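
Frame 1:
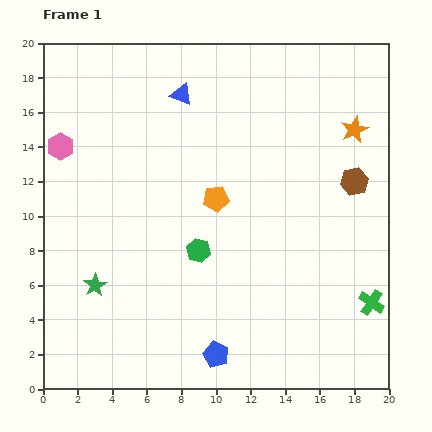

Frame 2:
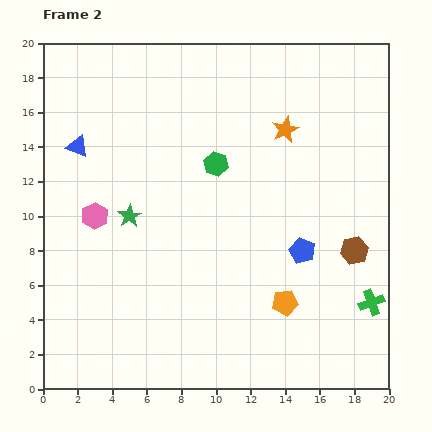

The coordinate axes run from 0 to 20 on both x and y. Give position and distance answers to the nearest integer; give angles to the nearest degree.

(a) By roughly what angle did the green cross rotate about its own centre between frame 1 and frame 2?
36° clockwise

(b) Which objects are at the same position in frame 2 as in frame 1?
the green cross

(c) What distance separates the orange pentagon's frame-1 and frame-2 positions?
7

The orange pentagon moved from (10, 11) to (14, 5), a distance of √(4² + 6²) ≈ 7.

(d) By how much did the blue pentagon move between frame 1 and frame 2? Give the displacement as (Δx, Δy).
(5, 6)

The blue pentagon was at (10, 2) in frame 1 and (15, 8) in frame 2.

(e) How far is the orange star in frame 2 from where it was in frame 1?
4

The orange star moved from (18, 15) to (14, 15), a distance of √(4² + 0²) ≈ 4.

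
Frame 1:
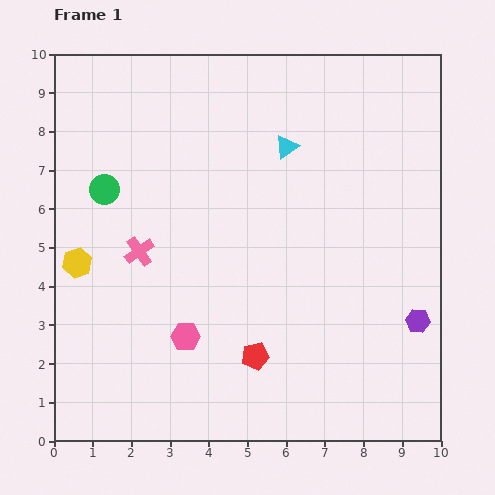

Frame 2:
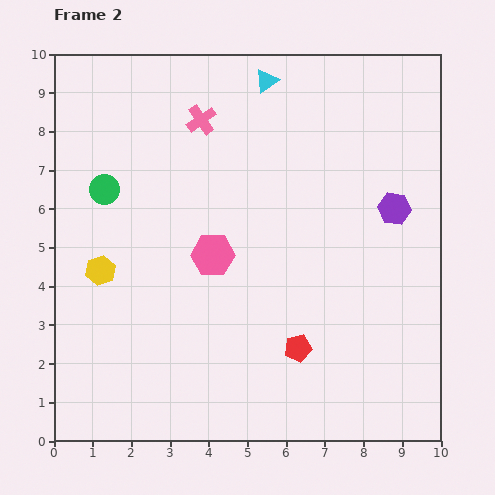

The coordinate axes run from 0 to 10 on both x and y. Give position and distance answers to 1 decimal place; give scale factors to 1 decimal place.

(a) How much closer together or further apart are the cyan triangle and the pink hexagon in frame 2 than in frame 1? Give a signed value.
-0.8

Distance in frame 1: 5.5. Distance in frame 2: 4.7.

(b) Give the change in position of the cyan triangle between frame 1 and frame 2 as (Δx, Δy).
(-0.5, 1.7)

The cyan triangle was at (6.0, 7.6) in frame 1 and (5.5, 9.3) in frame 2.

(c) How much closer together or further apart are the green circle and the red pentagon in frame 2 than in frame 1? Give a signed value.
+0.7

Distance in frame 1: 5.8. Distance in frame 2: 6.5.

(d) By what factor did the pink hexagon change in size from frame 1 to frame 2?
1.5×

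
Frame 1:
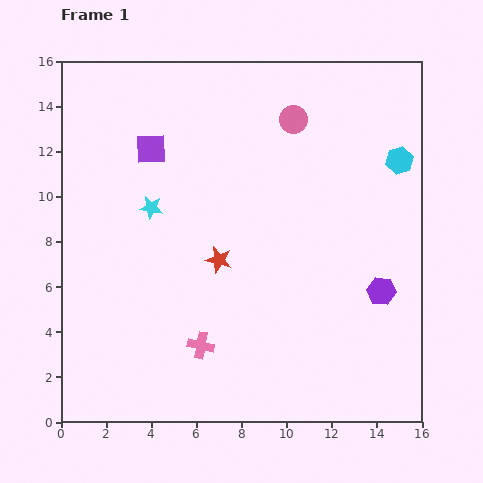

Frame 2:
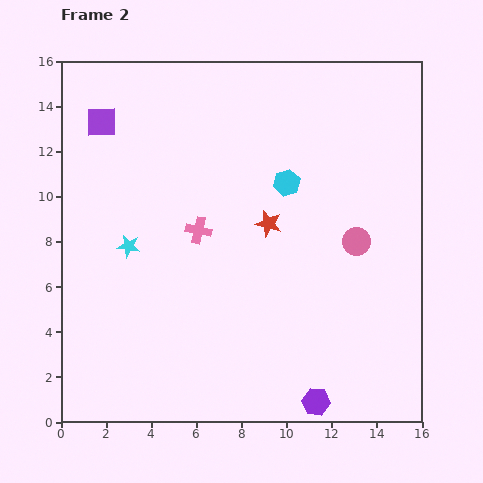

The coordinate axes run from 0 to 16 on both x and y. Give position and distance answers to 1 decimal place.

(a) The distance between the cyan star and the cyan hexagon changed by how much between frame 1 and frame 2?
-3.7

Distance in frame 1: 11.2. Distance in frame 2: 7.5.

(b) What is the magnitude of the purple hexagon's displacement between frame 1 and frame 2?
5.7

The purple hexagon moved from (14.2, 5.8) to (11.3, 0.9), a distance of √(2.9² + 4.9²) ≈ 5.7.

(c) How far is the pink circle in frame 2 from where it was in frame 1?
6.1

The pink circle moved from (10.3, 13.4) to (13.1, 8.0), a distance of √(2.8² + 5.4²) ≈ 6.1.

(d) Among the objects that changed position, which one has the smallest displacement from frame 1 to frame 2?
the cyan star

(moved 2.0)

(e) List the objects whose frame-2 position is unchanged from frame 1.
none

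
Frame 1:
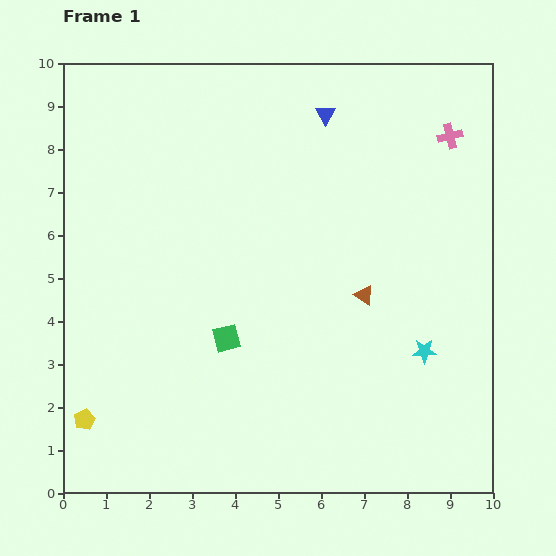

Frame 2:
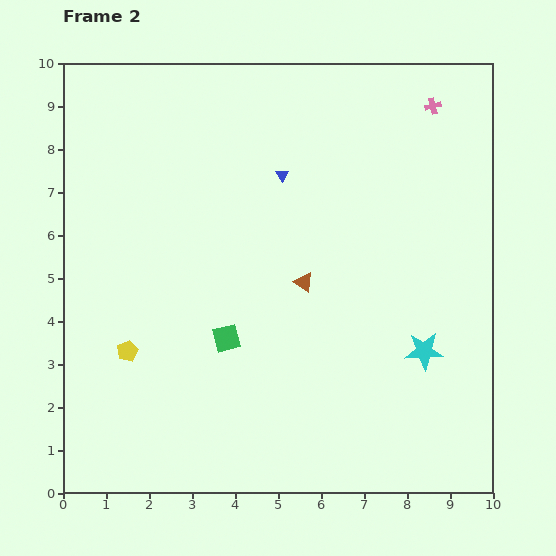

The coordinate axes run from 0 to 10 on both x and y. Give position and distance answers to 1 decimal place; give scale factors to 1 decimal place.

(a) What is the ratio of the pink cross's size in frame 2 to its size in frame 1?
0.6×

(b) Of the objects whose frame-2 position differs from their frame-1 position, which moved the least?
the pink cross

(moved 0.8)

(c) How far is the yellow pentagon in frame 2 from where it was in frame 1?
1.9

The yellow pentagon moved from (0.5, 1.7) to (1.5, 3.3), a distance of √(1.0² + 1.6²) ≈ 1.9.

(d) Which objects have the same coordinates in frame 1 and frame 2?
the green square, the cyan star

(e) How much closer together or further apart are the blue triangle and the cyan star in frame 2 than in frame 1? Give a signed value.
-0.7

Distance in frame 1: 6.0. Distance in frame 2: 5.3.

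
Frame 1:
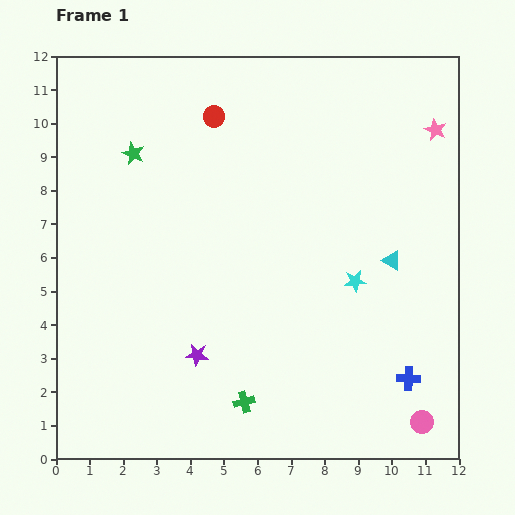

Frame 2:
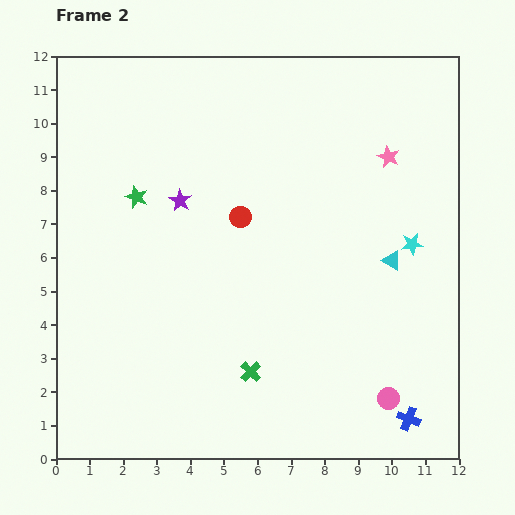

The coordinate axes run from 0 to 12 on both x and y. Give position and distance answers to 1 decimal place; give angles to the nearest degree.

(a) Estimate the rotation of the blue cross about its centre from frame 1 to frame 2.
18° clockwise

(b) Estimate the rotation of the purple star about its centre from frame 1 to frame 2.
24° clockwise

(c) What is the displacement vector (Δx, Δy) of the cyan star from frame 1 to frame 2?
(1.7, 1.1)

The cyan star was at (8.9, 5.3) in frame 1 and (10.6, 6.4) in frame 2.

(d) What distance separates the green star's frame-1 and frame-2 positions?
1.3

The green star moved from (2.3, 9.1) to (2.4, 7.8), a distance of √(0.1² + 1.3²) ≈ 1.3.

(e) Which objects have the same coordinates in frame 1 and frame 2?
the cyan triangle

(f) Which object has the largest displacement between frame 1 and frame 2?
the purple star

(moved 4.6; next 3.1)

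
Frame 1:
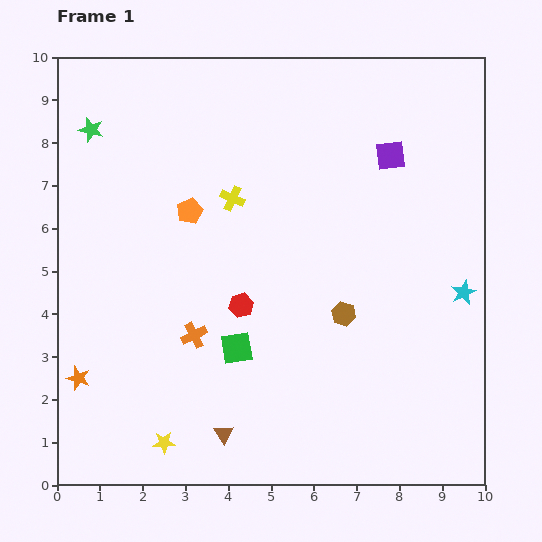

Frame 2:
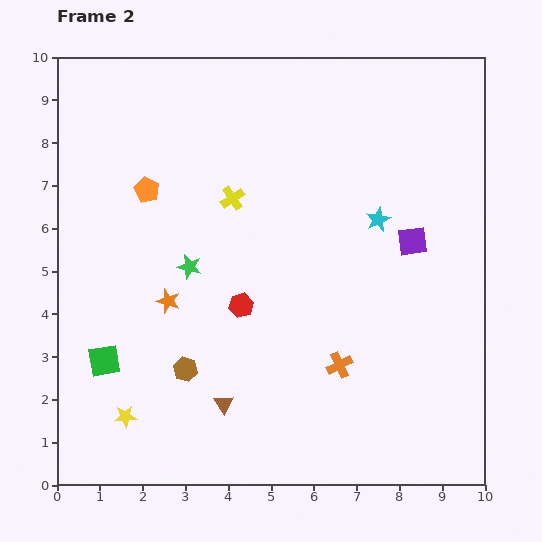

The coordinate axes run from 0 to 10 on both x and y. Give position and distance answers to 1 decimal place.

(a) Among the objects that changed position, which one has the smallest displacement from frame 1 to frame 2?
the brown triangle

(moved 0.7)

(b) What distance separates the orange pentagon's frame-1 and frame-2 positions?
1.1

The orange pentagon moved from (3.1, 6.4) to (2.1, 6.9), a distance of √(1.0² + 0.5²) ≈ 1.1.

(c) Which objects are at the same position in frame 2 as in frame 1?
the yellow cross, the red hexagon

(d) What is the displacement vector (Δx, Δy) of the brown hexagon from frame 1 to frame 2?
(-3.7, -1.3)

The brown hexagon was at (6.7, 4.0) in frame 1 and (3.0, 2.7) in frame 2.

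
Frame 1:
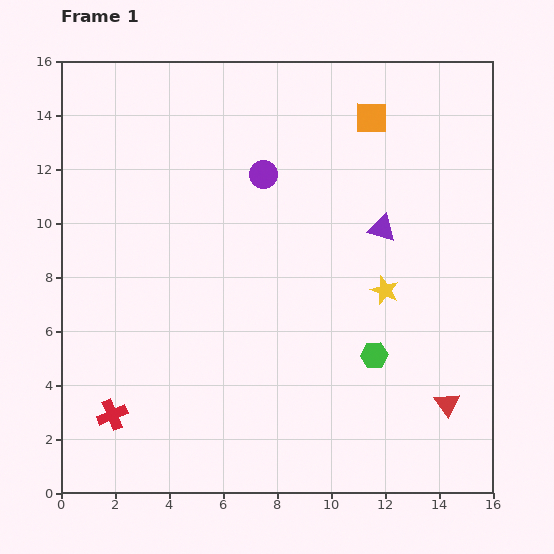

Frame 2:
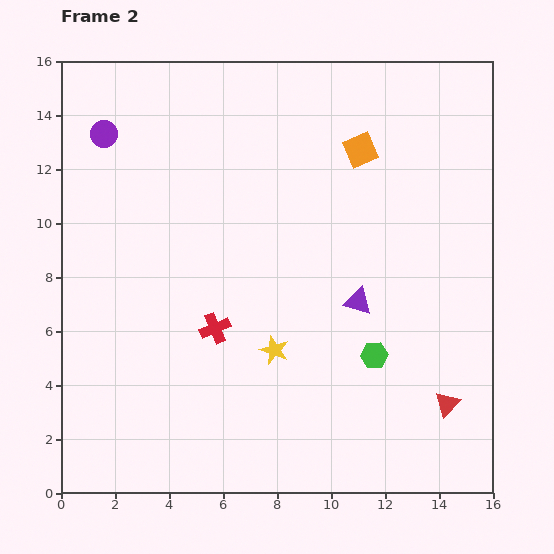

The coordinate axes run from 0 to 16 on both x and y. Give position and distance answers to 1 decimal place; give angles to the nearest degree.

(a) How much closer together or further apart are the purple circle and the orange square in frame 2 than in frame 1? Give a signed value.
+5.0

Distance in frame 1: 4.5. Distance in frame 2: 9.5.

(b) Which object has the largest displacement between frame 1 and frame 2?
the purple circle

(moved 6.1; next 5.0)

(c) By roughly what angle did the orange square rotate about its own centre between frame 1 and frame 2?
25° counter-clockwise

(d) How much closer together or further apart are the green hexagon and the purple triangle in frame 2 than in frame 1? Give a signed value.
-2.6

Distance in frame 1: 4.7. Distance in frame 2: 2.1.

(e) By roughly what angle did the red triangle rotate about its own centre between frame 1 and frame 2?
19° clockwise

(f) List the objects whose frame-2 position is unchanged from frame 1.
the green hexagon, the red triangle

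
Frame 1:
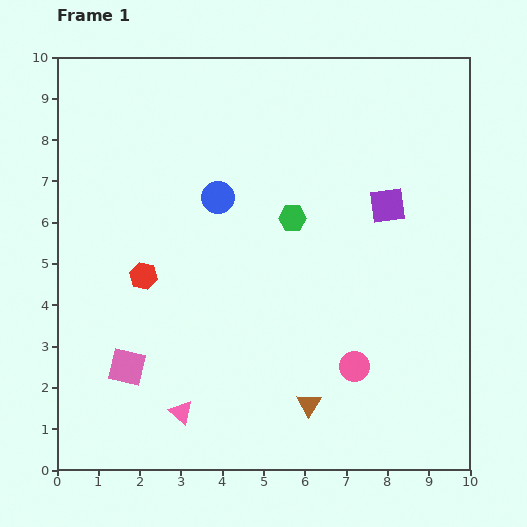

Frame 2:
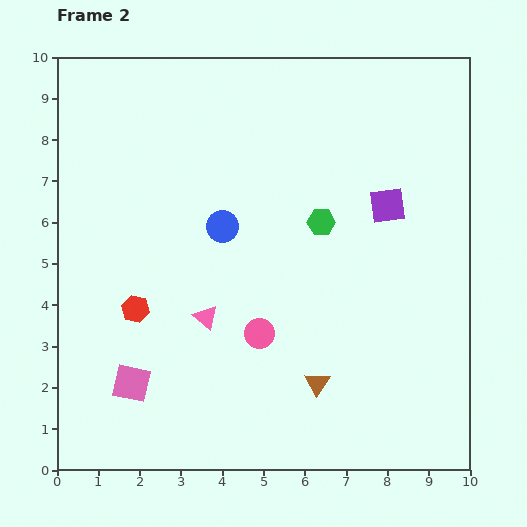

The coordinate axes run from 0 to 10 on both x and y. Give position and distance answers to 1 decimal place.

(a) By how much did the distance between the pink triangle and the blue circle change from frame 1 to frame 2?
-3.1

Distance in frame 1: 5.3. Distance in frame 2: 2.2.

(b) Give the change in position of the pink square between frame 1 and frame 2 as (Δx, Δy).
(0.1, -0.4)

The pink square was at (1.7, 2.5) in frame 1 and (1.8, 2.1) in frame 2.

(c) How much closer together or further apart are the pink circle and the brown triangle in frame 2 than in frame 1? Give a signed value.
+0.4

Distance in frame 1: 1.4. Distance in frame 2: 1.8.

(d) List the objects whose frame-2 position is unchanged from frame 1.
the purple square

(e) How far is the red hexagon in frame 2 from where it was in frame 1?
0.8

The red hexagon moved from (2.1, 4.7) to (1.9, 3.9), a distance of √(0.2² + 0.8²) ≈ 0.8.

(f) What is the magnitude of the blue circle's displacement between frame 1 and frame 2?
0.7

The blue circle moved from (3.9, 6.6) to (4.0, 5.9), a distance of √(0.1² + 0.7²) ≈ 0.7.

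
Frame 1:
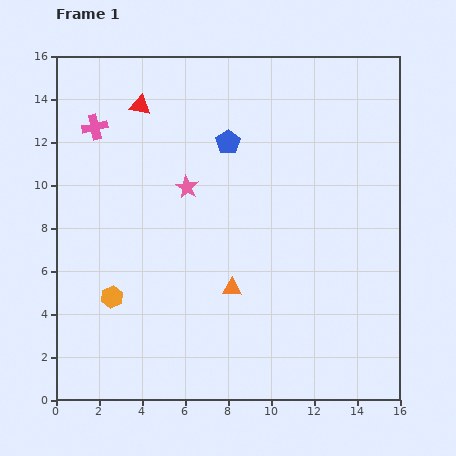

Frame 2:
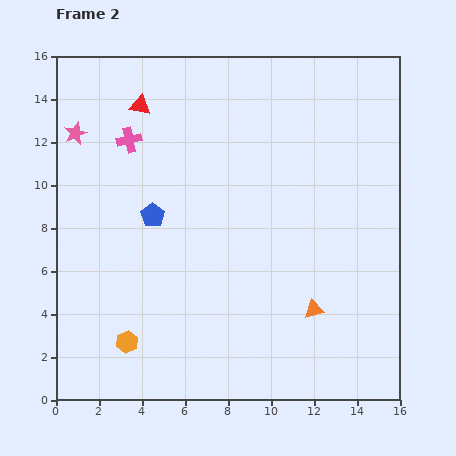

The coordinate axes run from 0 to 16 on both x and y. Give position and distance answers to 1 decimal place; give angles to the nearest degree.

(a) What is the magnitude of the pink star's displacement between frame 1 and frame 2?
5.8

The pink star moved from (6.1, 9.9) to (0.9, 12.4), a distance of √(5.2² + 2.5²) ≈ 5.8.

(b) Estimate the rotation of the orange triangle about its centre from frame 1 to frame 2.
17° counter-clockwise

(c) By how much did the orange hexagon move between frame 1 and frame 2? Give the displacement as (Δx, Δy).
(0.7, -2.1)

The orange hexagon was at (2.6, 4.8) in frame 1 and (3.3, 2.7) in frame 2.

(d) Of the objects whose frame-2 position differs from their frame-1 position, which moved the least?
the pink cross

(moved 1.7)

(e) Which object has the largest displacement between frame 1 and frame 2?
the pink star

(moved 5.8; next 4.9)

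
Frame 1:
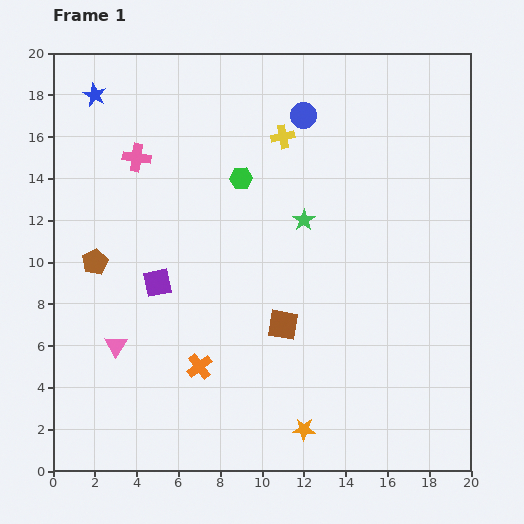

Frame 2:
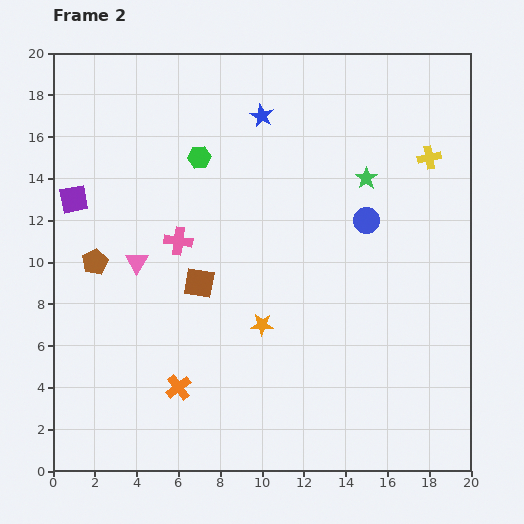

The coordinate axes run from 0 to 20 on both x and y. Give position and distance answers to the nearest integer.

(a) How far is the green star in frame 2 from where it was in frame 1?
4

The green star moved from (12, 12) to (15, 14), a distance of √(3² + 2²) ≈ 4.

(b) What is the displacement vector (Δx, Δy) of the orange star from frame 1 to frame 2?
(-2, 5)

The orange star was at (12, 2) in frame 1 and (10, 7) in frame 2.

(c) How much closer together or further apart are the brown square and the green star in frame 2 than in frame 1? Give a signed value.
+4

Distance in frame 1: 5. Distance in frame 2: 9.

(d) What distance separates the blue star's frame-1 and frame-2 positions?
8

The blue star moved from (2, 18) to (10, 17), a distance of √(8² + 1²) ≈ 8.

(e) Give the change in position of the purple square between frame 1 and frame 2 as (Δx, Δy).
(-4, 4)

The purple square was at (5, 9) in frame 1 and (1, 13) in frame 2.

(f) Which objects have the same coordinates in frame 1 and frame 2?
the brown pentagon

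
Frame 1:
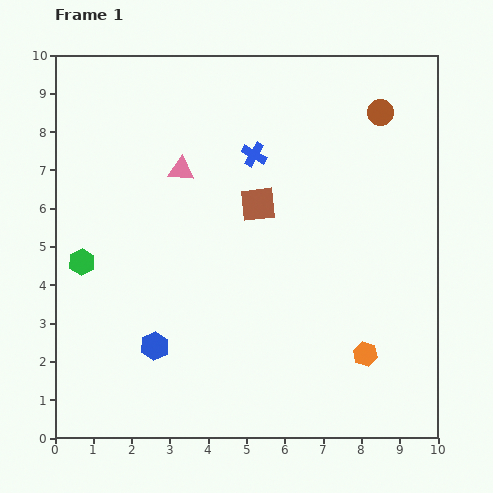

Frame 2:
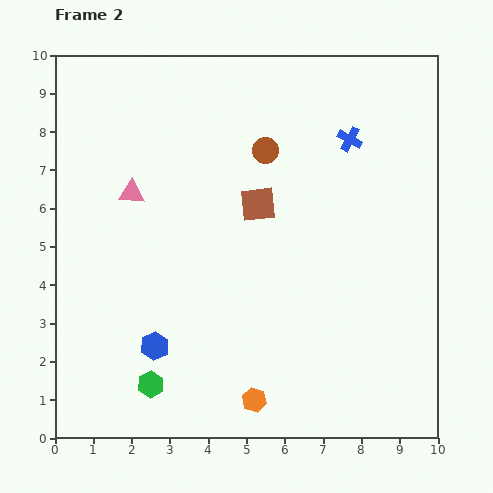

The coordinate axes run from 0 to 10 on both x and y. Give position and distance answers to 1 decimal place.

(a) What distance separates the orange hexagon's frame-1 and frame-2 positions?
3.1

The orange hexagon moved from (8.1, 2.2) to (5.2, 1.0), a distance of √(2.9² + 1.2²) ≈ 3.1.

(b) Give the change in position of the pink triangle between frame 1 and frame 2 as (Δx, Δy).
(-1.3, -0.6)

The pink triangle was at (3.3, 7.0) in frame 1 and (2.0, 6.4) in frame 2.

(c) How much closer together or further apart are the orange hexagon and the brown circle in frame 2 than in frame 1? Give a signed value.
+0.2

Distance in frame 1: 6.3. Distance in frame 2: 6.5.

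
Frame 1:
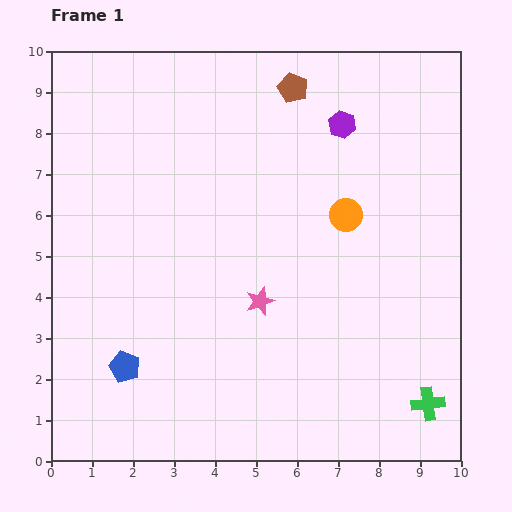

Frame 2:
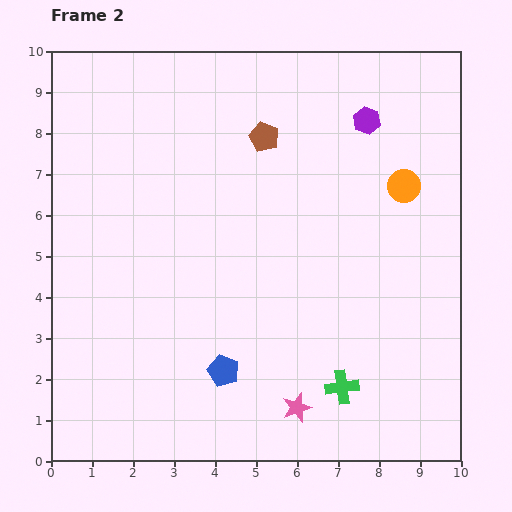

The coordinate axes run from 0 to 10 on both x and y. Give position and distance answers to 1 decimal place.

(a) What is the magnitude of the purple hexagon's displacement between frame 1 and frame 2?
0.6

The purple hexagon moved from (7.1, 8.2) to (7.7, 8.3), a distance of √(0.6² + 0.1²) ≈ 0.6.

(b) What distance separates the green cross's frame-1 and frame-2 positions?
2.1

The green cross moved from (9.2, 1.4) to (7.1, 1.8), a distance of √(2.1² + 0.4²) ≈ 2.1.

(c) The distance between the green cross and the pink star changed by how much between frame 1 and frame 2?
-3.6

Distance in frame 1: 4.8. Distance in frame 2: 1.2.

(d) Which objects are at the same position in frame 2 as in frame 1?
none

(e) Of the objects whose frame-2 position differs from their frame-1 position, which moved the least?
the purple hexagon

(moved 0.6)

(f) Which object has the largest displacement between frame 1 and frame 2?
the pink star

(moved 2.8; next 2.4)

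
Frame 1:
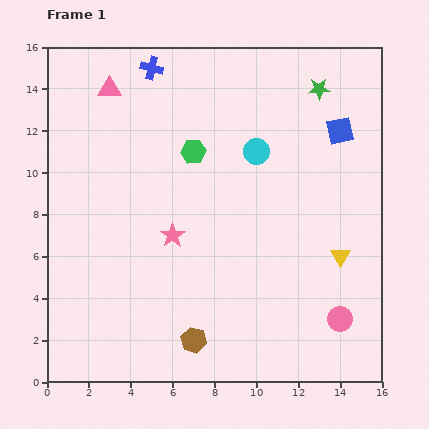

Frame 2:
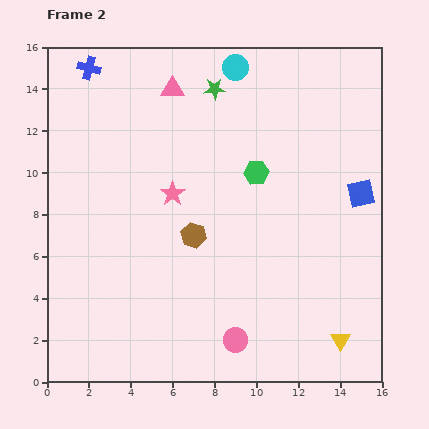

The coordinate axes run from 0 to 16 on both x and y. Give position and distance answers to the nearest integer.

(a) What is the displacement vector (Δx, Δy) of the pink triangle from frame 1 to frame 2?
(3, 0)

The pink triangle was at (3, 14) in frame 1 and (6, 14) in frame 2.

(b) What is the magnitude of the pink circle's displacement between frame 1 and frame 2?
5

The pink circle moved from (14, 3) to (9, 2), a distance of √(5² + 1²) ≈ 5.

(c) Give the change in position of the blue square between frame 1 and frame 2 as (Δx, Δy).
(1, -3)

The blue square was at (14, 12) in frame 1 and (15, 9) in frame 2.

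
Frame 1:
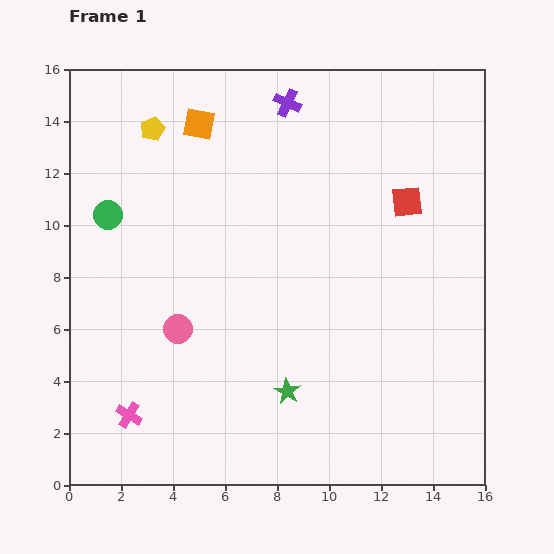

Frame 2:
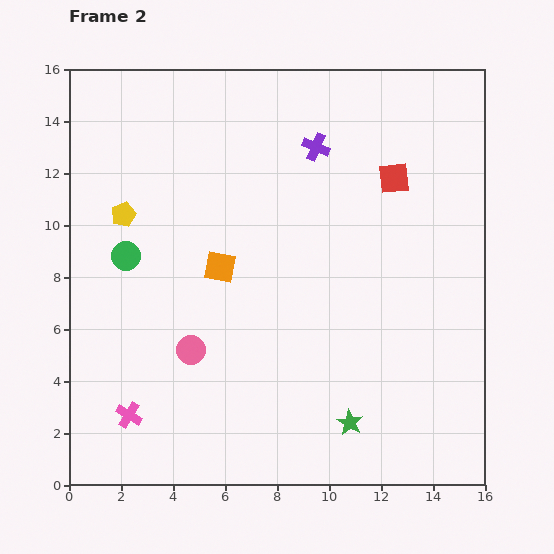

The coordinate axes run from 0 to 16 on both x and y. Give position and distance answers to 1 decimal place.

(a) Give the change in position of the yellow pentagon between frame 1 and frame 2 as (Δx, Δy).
(-1.1, -3.3)

The yellow pentagon was at (3.2, 13.7) in frame 1 and (2.1, 10.4) in frame 2.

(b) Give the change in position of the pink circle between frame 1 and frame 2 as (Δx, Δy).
(0.5, -0.8)

The pink circle was at (4.2, 6.0) in frame 1 and (4.7, 5.2) in frame 2.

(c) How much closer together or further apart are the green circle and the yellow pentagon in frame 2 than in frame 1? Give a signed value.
-2.1

Distance in frame 1: 3.7. Distance in frame 2: 1.6.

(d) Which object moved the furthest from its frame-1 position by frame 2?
the orange square

(moved 5.6; next 3.5)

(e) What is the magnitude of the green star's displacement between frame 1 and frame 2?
2.7

The green star moved from (8.4, 3.6) to (10.8, 2.4), a distance of √(2.4² + 1.2²) ≈ 2.7.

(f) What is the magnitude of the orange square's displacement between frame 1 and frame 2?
5.6

The orange square moved from (5.0, 13.9) to (5.8, 8.4), a distance of √(0.8² + 5.5²) ≈ 5.6.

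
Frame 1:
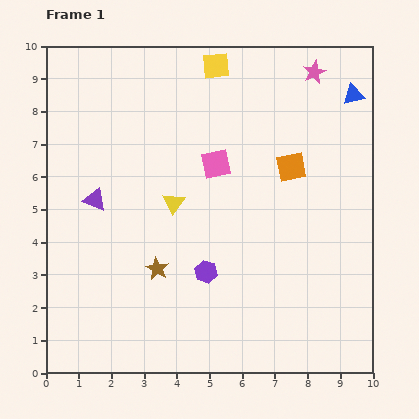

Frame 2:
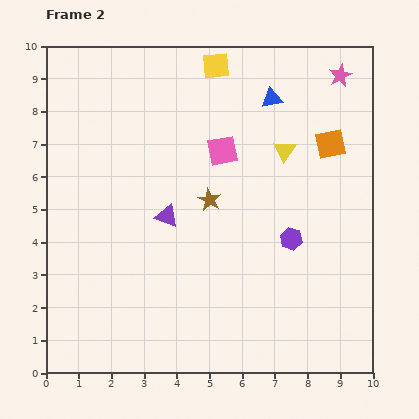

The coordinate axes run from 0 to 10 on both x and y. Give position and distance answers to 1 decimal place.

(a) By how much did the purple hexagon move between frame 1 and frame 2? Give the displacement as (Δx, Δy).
(2.6, 1.0)

The purple hexagon was at (4.9, 3.1) in frame 1 and (7.5, 4.1) in frame 2.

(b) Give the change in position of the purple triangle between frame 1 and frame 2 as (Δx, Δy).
(2.2, -0.5)

The purple triangle was at (1.5, 5.3) in frame 1 and (3.7, 4.8) in frame 2.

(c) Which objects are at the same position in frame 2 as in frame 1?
the yellow square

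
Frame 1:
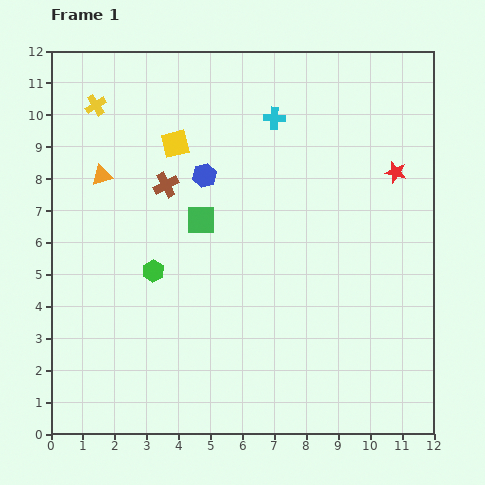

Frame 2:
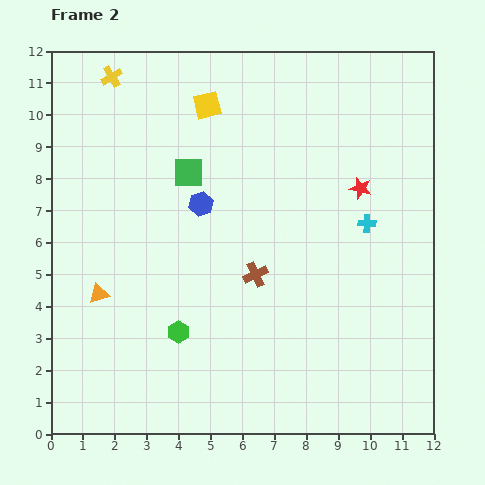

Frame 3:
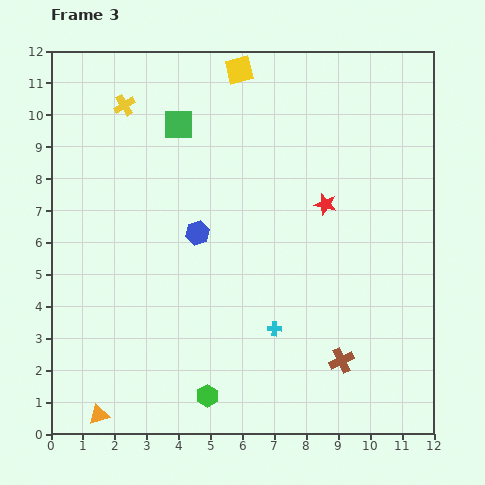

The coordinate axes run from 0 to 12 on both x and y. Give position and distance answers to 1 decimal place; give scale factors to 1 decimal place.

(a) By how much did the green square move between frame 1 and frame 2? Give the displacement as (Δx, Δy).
(-0.4, 1.5)

The green square was at (4.7, 6.7) in frame 1 and (4.3, 8.2) in frame 2.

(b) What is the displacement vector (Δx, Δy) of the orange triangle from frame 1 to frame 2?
(-0.1, -3.7)

The orange triangle was at (1.6, 8.1) in frame 1 and (1.5, 4.4) in frame 2.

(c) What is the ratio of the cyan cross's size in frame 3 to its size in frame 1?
0.7×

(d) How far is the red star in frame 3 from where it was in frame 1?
2.4

The red star moved from (10.8, 8.2) to (8.6, 7.2), a distance of √(2.2² + 1.0²) ≈ 2.4.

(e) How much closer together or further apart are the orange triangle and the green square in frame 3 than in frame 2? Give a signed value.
+4.7

Distance in frame 2: 4.7. Distance in frame 3: 9.4.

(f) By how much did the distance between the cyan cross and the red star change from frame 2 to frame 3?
+3.1

Distance in frame 2: 1.1. Distance in frame 3: 4.2.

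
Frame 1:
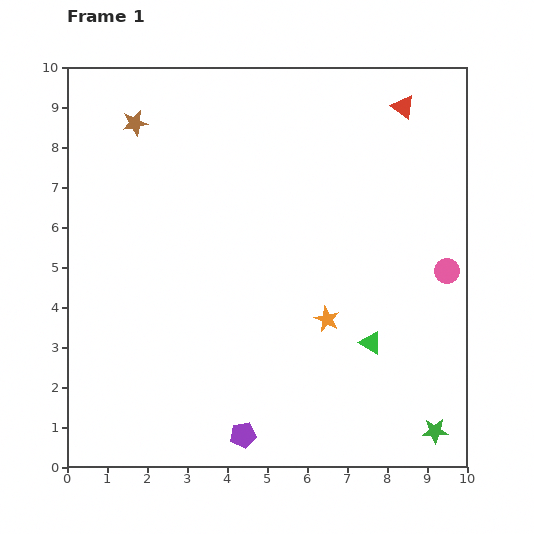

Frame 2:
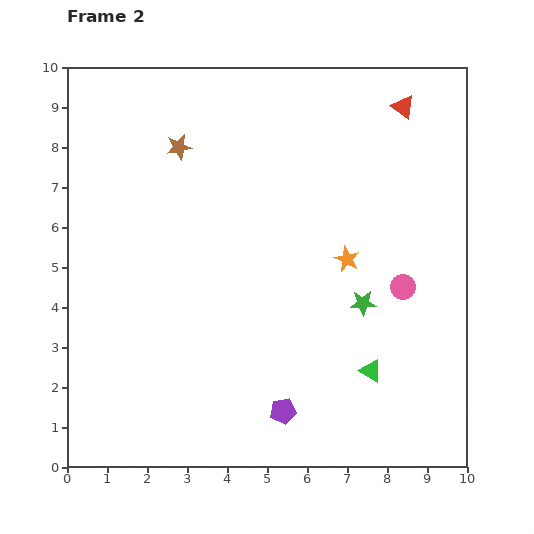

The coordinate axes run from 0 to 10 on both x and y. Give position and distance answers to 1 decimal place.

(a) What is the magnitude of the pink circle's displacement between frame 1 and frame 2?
1.2

The pink circle moved from (9.5, 4.9) to (8.4, 4.5), a distance of √(1.1² + 0.4²) ≈ 1.2.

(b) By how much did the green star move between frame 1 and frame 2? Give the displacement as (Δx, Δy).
(-1.8, 3.2)

The green star was at (9.2, 0.9) in frame 1 and (7.4, 4.1) in frame 2.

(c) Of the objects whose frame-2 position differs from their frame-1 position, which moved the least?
the green triangle

(moved 0.7)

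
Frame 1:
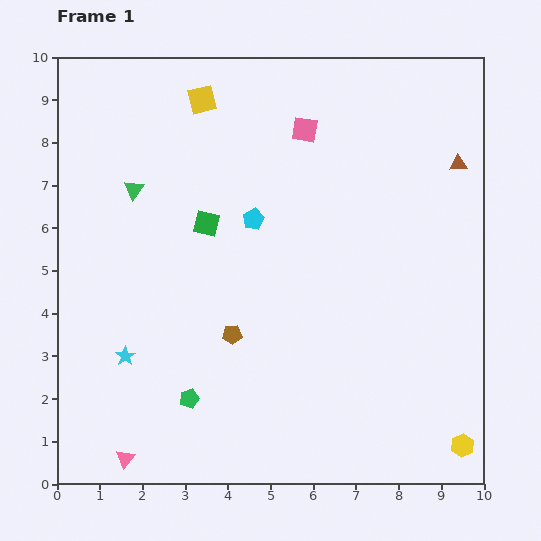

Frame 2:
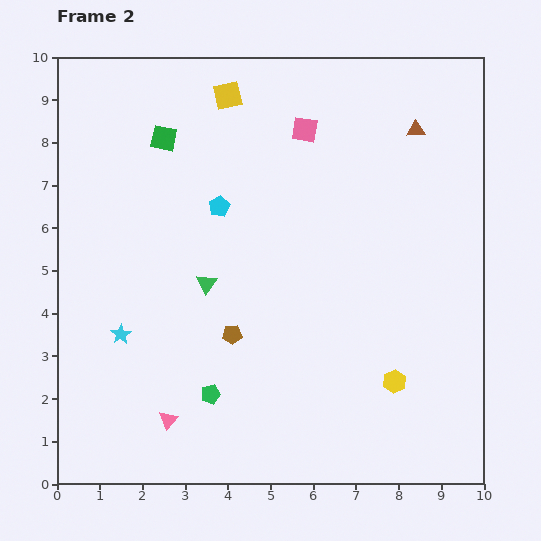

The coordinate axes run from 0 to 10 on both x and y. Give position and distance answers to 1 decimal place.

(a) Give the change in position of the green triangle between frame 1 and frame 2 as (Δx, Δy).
(1.7, -2.2)

The green triangle was at (1.8, 6.9) in frame 1 and (3.5, 4.7) in frame 2.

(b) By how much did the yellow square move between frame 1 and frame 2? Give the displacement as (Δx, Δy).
(0.6, 0.1)

The yellow square was at (3.4, 9.0) in frame 1 and (4.0, 9.1) in frame 2.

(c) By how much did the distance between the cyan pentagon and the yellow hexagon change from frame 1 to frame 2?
-1.4

Distance in frame 1: 7.2. Distance in frame 2: 5.8.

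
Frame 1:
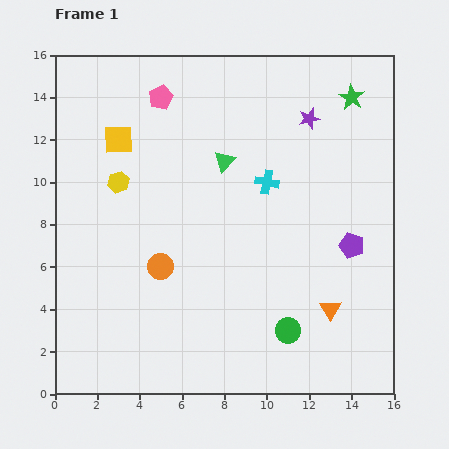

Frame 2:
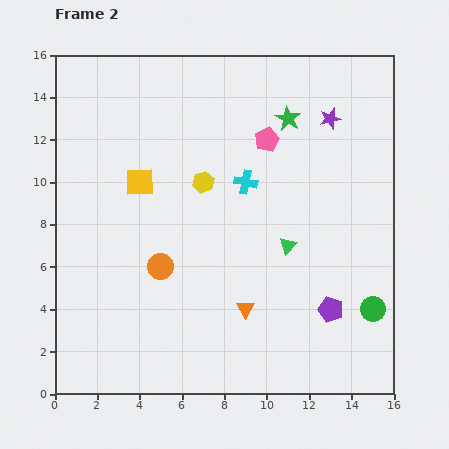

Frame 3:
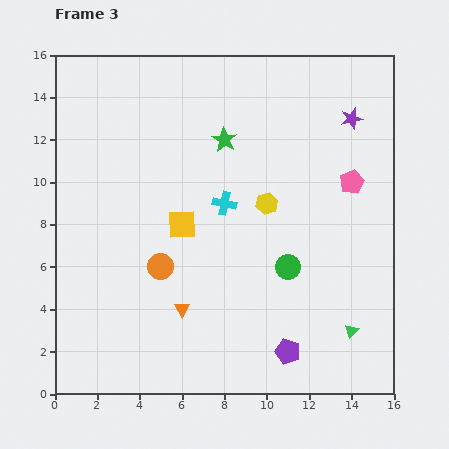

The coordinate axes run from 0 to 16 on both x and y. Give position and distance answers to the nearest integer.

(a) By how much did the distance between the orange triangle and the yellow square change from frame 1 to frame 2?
-5

Distance in frame 1: 13. Distance in frame 2: 8.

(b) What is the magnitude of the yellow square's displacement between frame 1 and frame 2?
2

The yellow square moved from (3, 12) to (4, 10), a distance of √(1² + 2²) ≈ 2.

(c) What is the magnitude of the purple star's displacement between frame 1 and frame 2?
1

The purple star moved from (12, 13) to (13, 13), a distance of √(1² + 0²) ≈ 1.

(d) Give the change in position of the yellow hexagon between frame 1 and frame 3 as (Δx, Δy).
(7, -1)

The yellow hexagon was at (3, 10) in frame 1 and (10, 9) in frame 3.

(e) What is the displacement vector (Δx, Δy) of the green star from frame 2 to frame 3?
(-3, -1)

The green star was at (11, 13) in frame 2 and (8, 12) in frame 3.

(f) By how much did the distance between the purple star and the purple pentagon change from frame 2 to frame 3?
+2

Distance in frame 2: 9. Distance in frame 3: 11.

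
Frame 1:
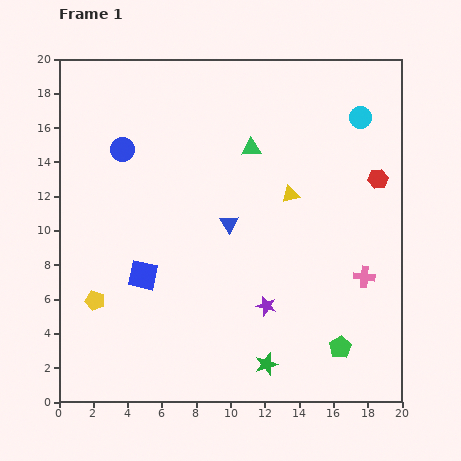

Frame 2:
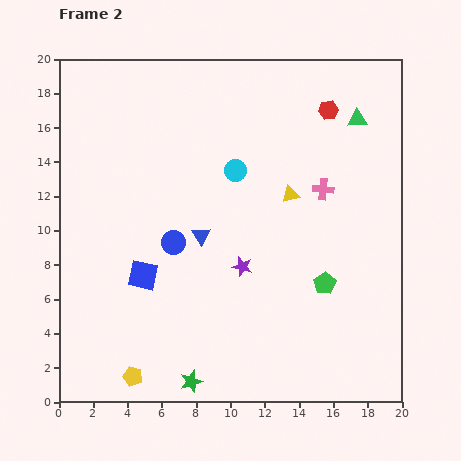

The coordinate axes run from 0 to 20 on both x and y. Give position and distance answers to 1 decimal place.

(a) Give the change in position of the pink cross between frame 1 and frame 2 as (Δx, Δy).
(-2.4, 5.1)

The pink cross was at (17.8, 7.3) in frame 1 and (15.4, 12.4) in frame 2.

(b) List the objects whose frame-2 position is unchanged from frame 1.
the blue square, the yellow triangle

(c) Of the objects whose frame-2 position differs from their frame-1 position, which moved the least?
the blue triangle

(moved 1.7)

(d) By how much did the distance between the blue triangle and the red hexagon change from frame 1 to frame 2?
+1.3

Distance in frame 1: 9.1. Distance in frame 2: 10.4.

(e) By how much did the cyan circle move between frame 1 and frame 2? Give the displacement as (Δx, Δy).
(-7.3, -3.1)

The cyan circle was at (17.6, 16.6) in frame 1 and (10.3, 13.5) in frame 2.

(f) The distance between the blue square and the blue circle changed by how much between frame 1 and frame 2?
-4.8

Distance in frame 1: 7.4. Distance in frame 2: 2.6.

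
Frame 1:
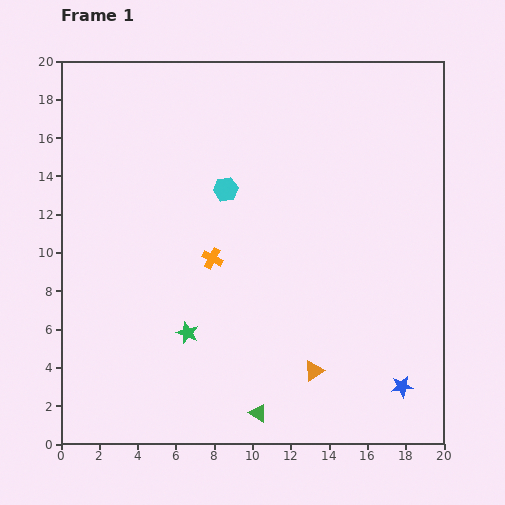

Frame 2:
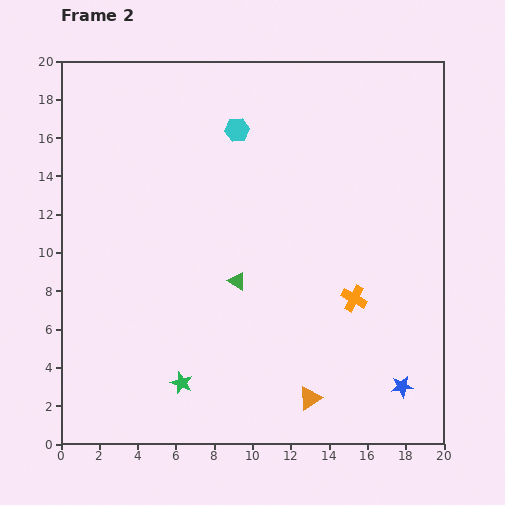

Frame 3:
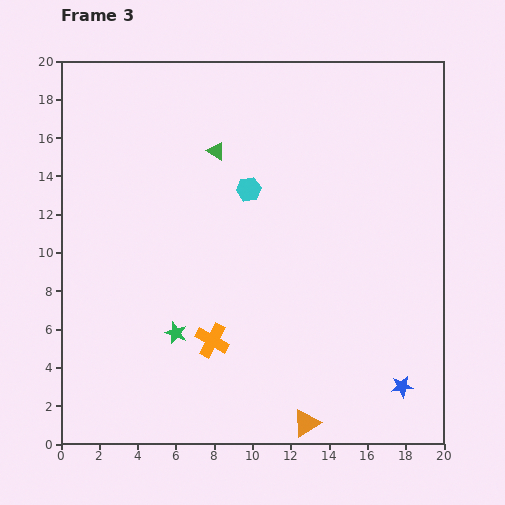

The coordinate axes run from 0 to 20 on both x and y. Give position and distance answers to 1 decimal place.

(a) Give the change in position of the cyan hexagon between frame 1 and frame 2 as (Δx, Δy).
(0.6, 3.1)

The cyan hexagon was at (8.6, 13.3) in frame 1 and (9.2, 16.4) in frame 2.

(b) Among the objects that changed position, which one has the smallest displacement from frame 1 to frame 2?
the orange triangle

(moved 1.4)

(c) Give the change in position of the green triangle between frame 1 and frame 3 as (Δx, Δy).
(-2.2, 13.7)

The green triangle was at (10.3, 1.6) in frame 1 and (8.1, 15.3) in frame 3.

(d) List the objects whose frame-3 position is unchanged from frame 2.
the blue star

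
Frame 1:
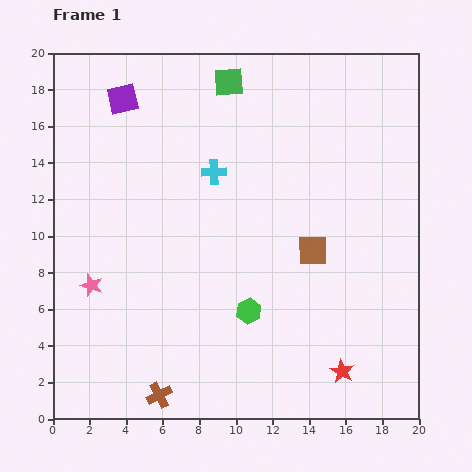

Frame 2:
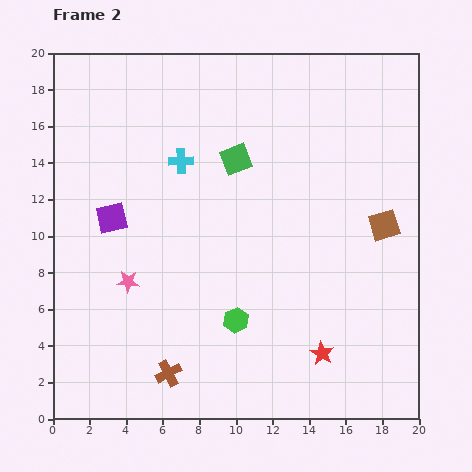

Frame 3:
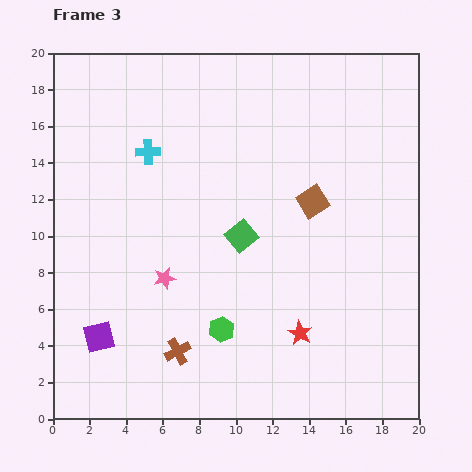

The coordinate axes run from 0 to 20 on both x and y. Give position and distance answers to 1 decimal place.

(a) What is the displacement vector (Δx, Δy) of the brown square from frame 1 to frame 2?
(3.9, 1.4)

The brown square was at (14.2, 9.2) in frame 1 and (18.1, 10.6) in frame 2.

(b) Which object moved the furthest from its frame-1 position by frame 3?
the purple square

(moved 13.1; next 8.4)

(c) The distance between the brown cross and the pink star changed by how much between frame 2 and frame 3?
-1.4

Distance in frame 2: 5.5. Distance in frame 3: 4.1.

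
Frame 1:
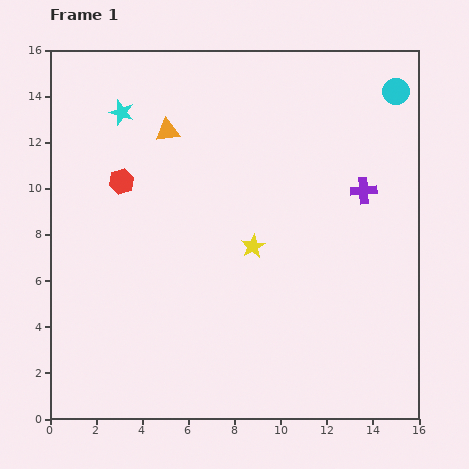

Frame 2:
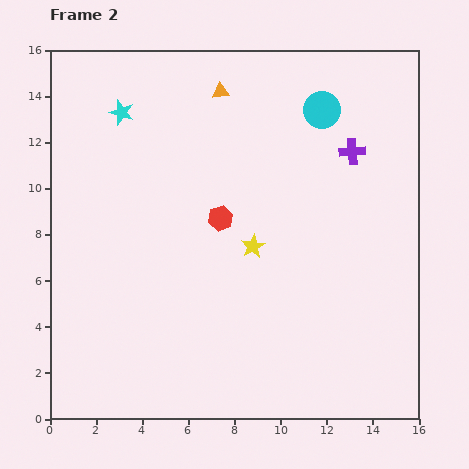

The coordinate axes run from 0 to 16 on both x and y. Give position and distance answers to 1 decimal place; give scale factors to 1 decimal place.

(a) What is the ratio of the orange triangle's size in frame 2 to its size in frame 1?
0.7×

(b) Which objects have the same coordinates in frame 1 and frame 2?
the cyan star, the yellow star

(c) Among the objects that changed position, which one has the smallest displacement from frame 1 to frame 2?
the purple cross

(moved 1.8)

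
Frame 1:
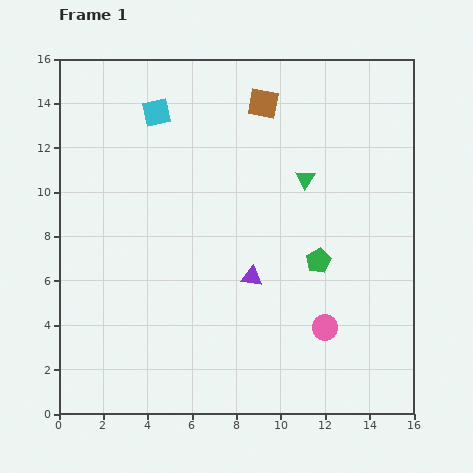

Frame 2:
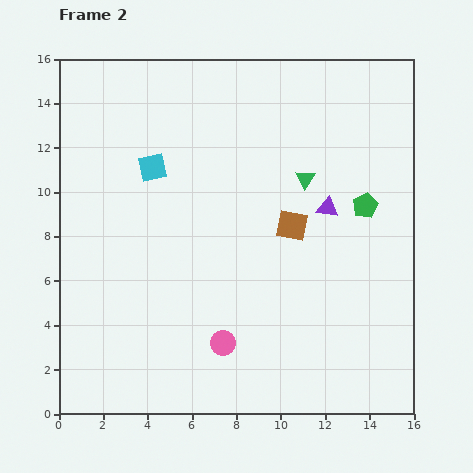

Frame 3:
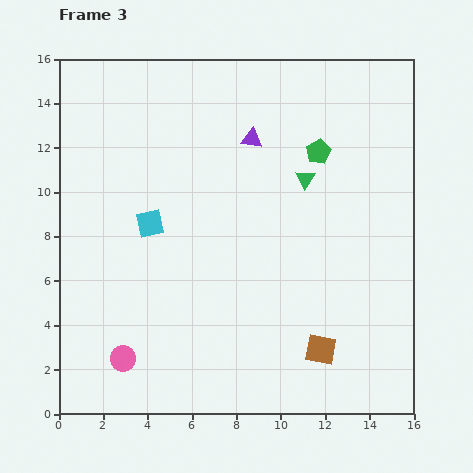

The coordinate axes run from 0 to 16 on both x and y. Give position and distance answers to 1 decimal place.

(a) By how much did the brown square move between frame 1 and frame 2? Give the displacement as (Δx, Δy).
(1.3, -5.5)

The brown square was at (9.2, 14.0) in frame 1 and (10.5, 8.5) in frame 2.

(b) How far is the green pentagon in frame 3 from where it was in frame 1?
4.9

The green pentagon moved from (11.7, 6.9) to (11.7, 11.8), a distance of √(0.0² + 4.9²) ≈ 4.9.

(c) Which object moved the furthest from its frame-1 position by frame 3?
the brown square

(moved 11.4; next 9.2)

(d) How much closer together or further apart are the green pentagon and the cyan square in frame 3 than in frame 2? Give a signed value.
-1.5

Distance in frame 2: 9.7. Distance in frame 3: 8.2.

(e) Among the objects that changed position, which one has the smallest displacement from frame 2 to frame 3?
the cyan square

(moved 2.5)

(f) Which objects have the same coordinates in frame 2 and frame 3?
the green triangle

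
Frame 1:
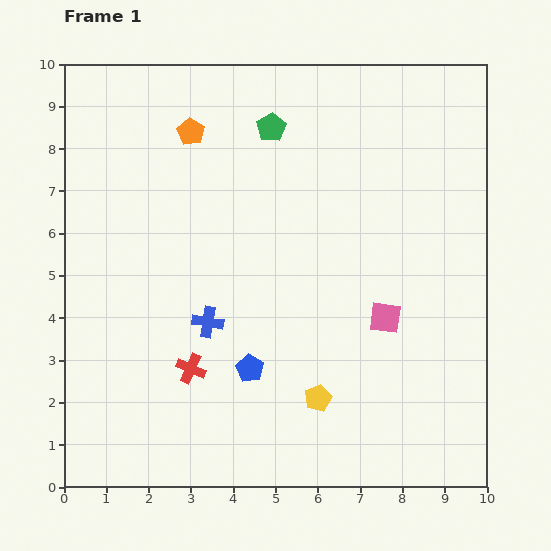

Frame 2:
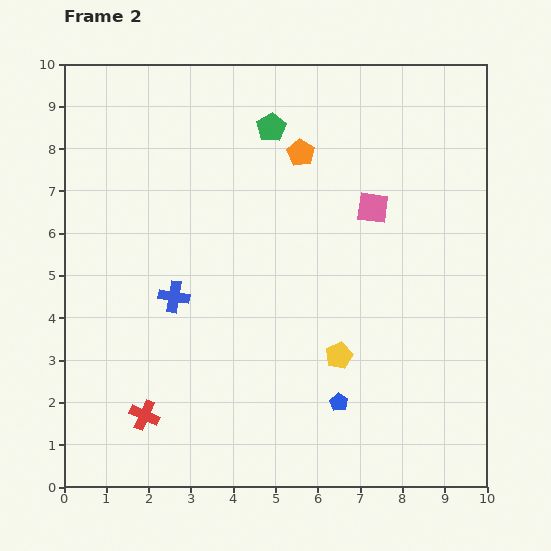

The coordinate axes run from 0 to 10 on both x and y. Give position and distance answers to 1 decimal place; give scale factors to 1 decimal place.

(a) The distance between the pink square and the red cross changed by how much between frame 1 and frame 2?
+2.5

Distance in frame 1: 4.8. Distance in frame 2: 7.3.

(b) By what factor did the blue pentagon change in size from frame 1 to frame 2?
0.7×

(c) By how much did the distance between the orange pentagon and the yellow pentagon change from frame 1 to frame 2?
-2.1

Distance in frame 1: 7.0. Distance in frame 2: 4.9.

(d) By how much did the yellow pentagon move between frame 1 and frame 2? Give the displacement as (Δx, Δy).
(0.5, 1.0)

The yellow pentagon was at (6.0, 2.1) in frame 1 and (6.5, 3.1) in frame 2.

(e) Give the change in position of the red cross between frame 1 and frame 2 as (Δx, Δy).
(-1.1, -1.1)

The red cross was at (3.0, 2.8) in frame 1 and (1.9, 1.7) in frame 2.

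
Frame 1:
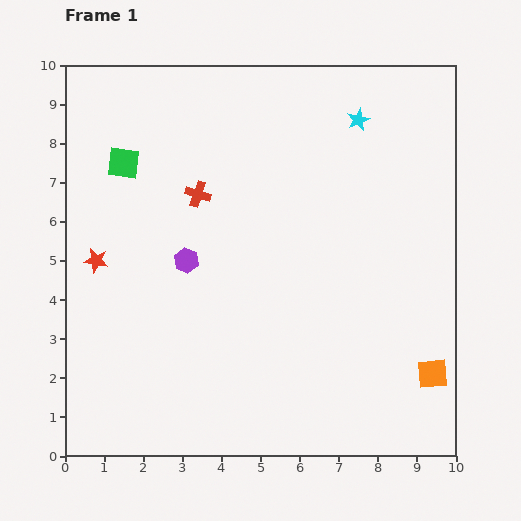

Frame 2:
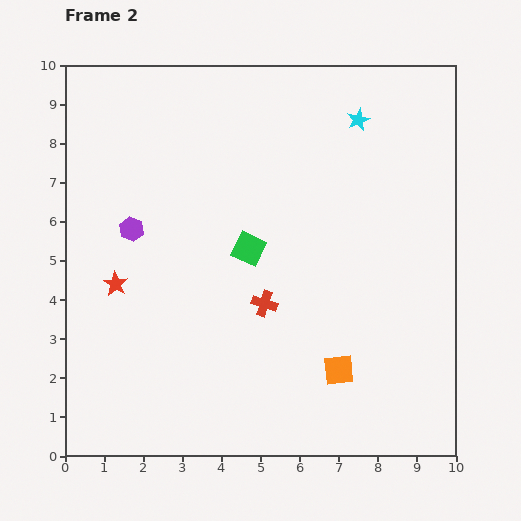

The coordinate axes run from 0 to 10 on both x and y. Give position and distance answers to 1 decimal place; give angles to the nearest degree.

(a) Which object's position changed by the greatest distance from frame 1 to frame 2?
the green square

(moved 3.9; next 3.3)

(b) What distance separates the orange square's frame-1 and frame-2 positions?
2.4

The orange square moved from (9.4, 2.1) to (7.0, 2.2), a distance of √(2.4² + 0.1²) ≈ 2.4.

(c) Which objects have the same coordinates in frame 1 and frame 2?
the cyan star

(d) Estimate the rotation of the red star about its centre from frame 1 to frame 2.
21° clockwise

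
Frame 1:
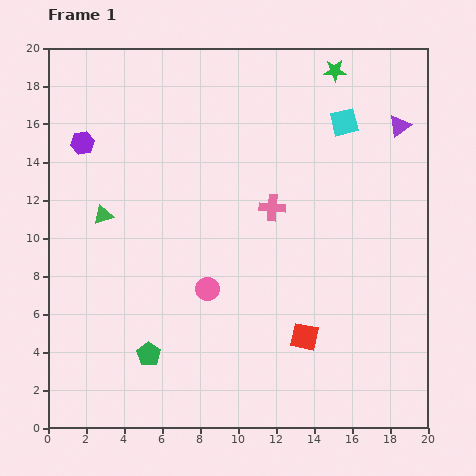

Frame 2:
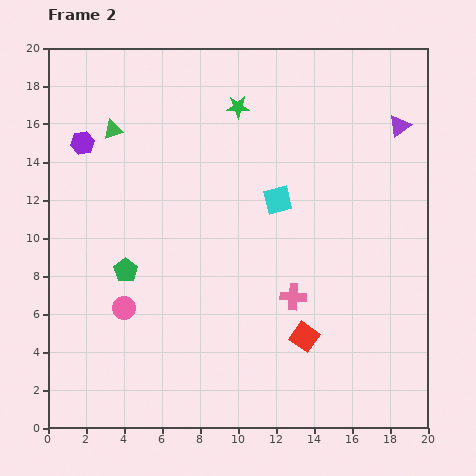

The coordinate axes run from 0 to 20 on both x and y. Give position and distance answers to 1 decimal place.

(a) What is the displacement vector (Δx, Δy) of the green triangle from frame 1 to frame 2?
(0.5, 4.5)

The green triangle was at (2.9, 11.2) in frame 1 and (3.4, 15.7) in frame 2.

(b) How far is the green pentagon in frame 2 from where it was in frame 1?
4.6

The green pentagon moved from (5.3, 3.9) to (4.1, 8.3), a distance of √(1.2² + 4.4²) ≈ 4.6.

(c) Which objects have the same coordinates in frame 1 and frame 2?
the red square, the purple hexagon, the purple triangle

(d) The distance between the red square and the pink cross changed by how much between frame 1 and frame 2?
-4.8

Distance in frame 1: 7.0. Distance in frame 2: 2.2.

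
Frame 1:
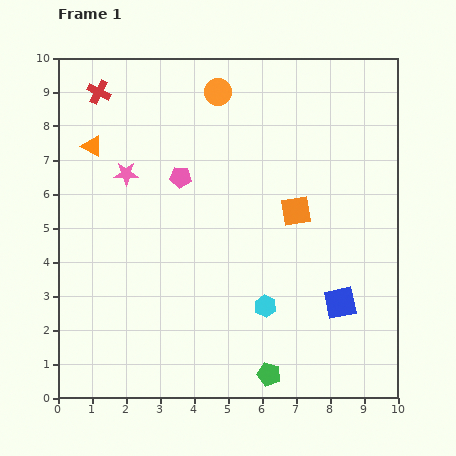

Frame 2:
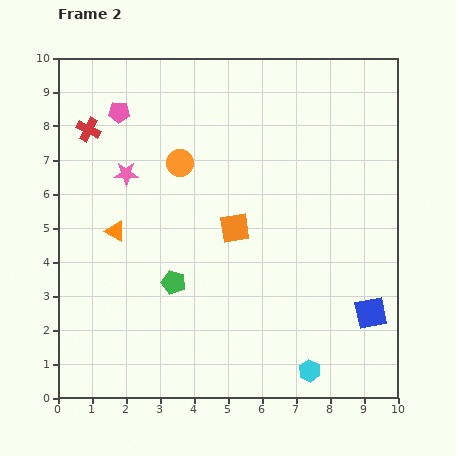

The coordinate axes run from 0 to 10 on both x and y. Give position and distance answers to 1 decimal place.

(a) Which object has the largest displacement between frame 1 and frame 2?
the green pentagon

(moved 3.9; next 2.6)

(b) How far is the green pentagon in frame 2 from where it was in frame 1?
3.9

The green pentagon moved from (6.2, 0.7) to (3.4, 3.4), a distance of √(2.8² + 2.7²) ≈ 3.9.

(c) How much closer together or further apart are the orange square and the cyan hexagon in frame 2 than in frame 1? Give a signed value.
+1.8

Distance in frame 1: 2.9. Distance in frame 2: 4.7.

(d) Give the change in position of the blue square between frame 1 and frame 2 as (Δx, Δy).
(0.9, -0.3)

The blue square was at (8.3, 2.8) in frame 1 and (9.2, 2.5) in frame 2.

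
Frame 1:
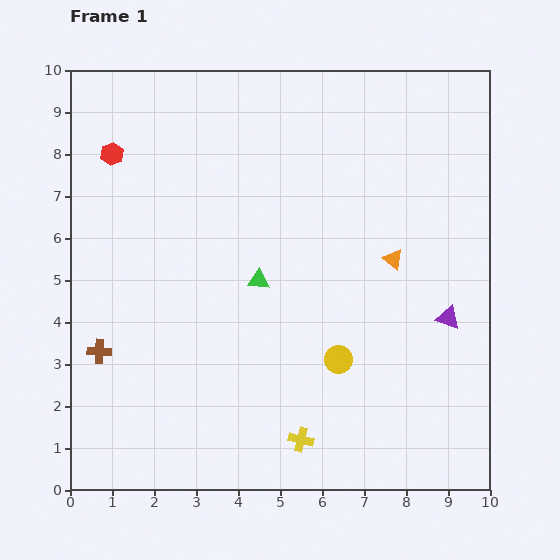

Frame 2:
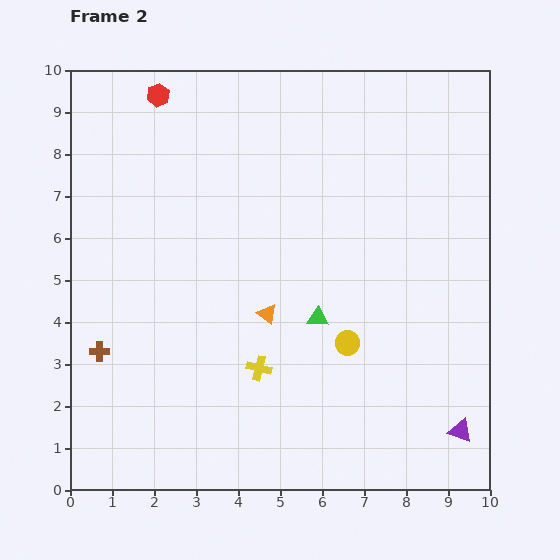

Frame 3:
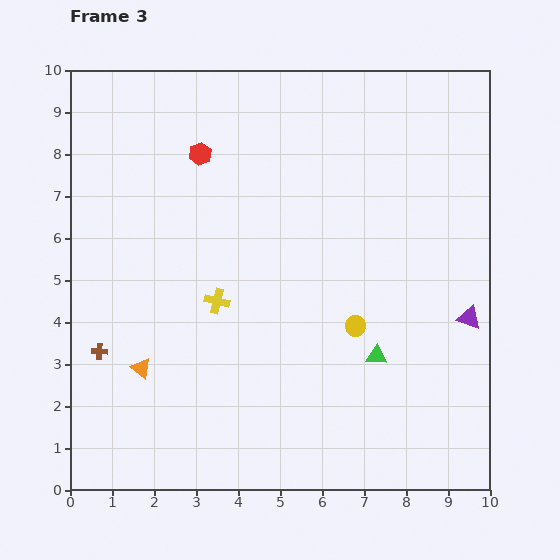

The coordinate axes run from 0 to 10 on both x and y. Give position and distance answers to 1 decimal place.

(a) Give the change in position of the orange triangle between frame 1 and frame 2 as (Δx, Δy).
(-3.0, -1.3)

The orange triangle was at (7.7, 5.5) in frame 1 and (4.7, 4.2) in frame 2.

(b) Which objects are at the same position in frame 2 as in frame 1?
the brown cross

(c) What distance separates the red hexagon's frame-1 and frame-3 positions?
2.1

The red hexagon moved from (1.0, 8.0) to (3.1, 8.0), a distance of √(2.1² + 0.0²) ≈ 2.1.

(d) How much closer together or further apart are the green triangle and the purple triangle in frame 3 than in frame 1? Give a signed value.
-2.2

Distance in frame 1: 4.6. Distance in frame 3: 2.4.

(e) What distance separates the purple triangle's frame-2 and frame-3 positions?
2.7

The purple triangle moved from (9.3, 1.4) to (9.5, 4.1), a distance of √(0.2² + 2.7²) ≈ 2.7.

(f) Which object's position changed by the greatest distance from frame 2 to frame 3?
the orange triangle

(moved 3.3; next 2.7)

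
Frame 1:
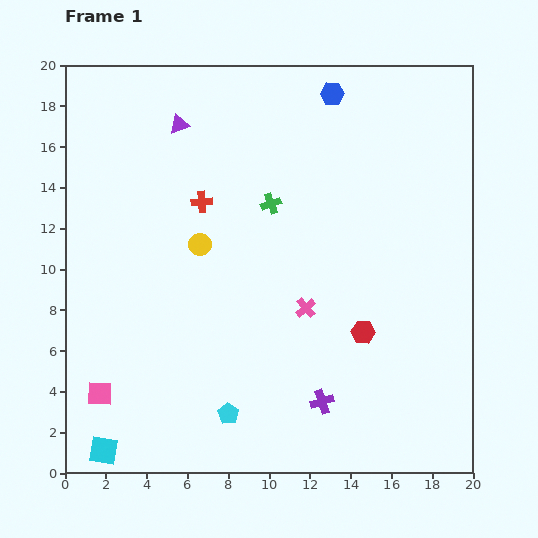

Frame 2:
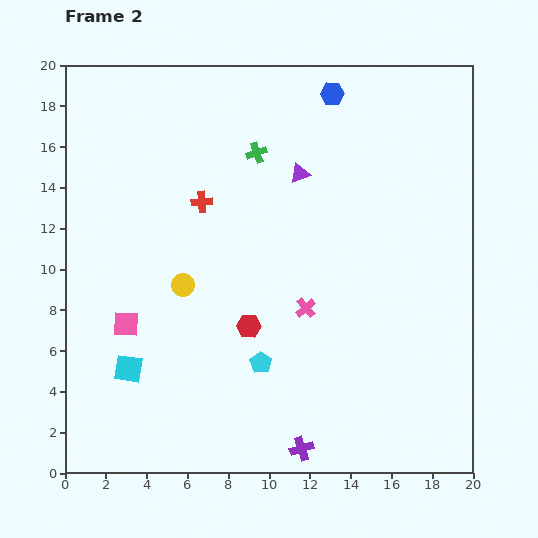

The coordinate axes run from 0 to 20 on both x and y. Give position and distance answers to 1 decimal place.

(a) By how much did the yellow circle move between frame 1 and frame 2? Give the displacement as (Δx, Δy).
(-0.8, -2.0)

The yellow circle was at (6.6, 11.2) in frame 1 and (5.8, 9.2) in frame 2.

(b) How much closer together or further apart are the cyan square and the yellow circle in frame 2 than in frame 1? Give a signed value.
-6.2

Distance in frame 1: 11.1. Distance in frame 2: 4.9.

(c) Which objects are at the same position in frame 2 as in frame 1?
the pink cross, the red cross, the blue hexagon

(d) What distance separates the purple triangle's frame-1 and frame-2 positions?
6.4

The purple triangle moved from (5.6, 17.1) to (11.5, 14.7), a distance of √(5.9² + 2.4²) ≈ 6.4.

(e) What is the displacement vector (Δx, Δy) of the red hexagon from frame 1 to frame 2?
(-5.6, 0.3)

The red hexagon was at (14.6, 6.9) in frame 1 and (9.0, 7.2) in frame 2.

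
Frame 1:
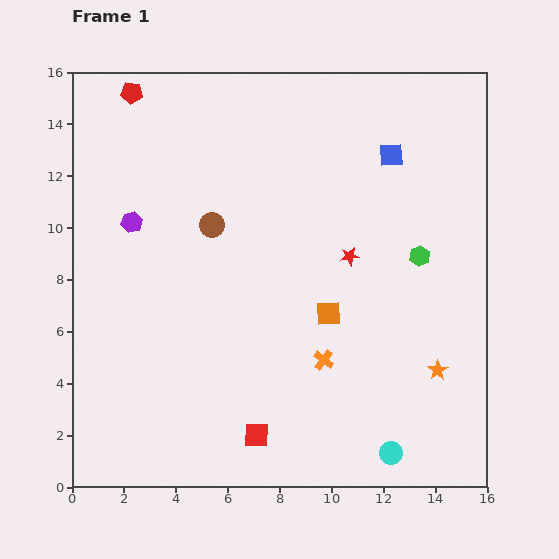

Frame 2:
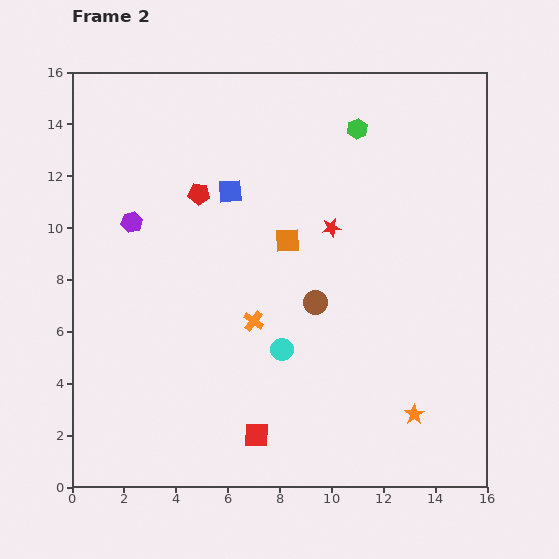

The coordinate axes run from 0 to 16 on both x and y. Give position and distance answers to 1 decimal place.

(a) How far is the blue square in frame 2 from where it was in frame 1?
6.4

The blue square moved from (12.3, 12.8) to (6.1, 11.4), a distance of √(6.2² + 1.4²) ≈ 6.4.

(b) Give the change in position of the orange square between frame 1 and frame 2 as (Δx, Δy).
(-1.6, 2.8)

The orange square was at (9.9, 6.7) in frame 1 and (8.3, 9.5) in frame 2.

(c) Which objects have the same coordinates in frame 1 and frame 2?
the purple hexagon, the red square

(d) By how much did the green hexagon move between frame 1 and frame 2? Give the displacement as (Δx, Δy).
(-2.4, 4.9)

The green hexagon was at (13.4, 8.9) in frame 1 and (11.0, 13.8) in frame 2.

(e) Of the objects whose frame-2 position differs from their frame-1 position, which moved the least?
the red star

(moved 1.3)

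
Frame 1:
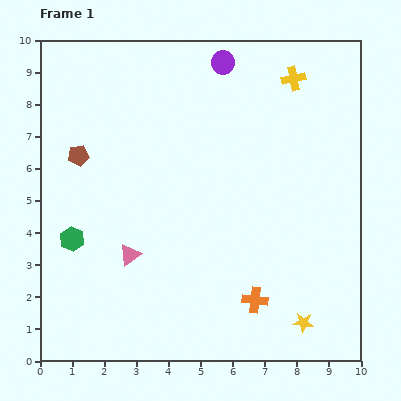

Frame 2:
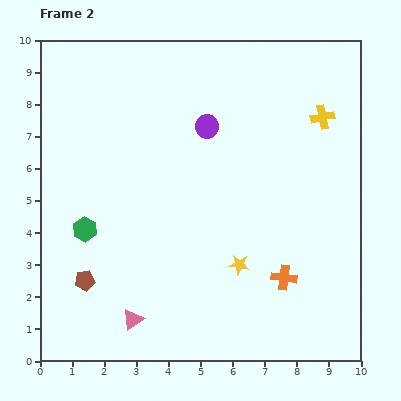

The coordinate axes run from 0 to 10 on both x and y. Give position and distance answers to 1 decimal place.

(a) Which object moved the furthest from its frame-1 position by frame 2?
the brown pentagon

(moved 3.9; next 2.7)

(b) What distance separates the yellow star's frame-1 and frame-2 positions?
2.7

The yellow star moved from (8.2, 1.2) to (6.2, 3.0), a distance of √(2.0² + 1.8²) ≈ 2.7.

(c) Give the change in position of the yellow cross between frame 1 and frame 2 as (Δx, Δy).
(0.9, -1.2)

The yellow cross was at (7.9, 8.8) in frame 1 and (8.8, 7.6) in frame 2.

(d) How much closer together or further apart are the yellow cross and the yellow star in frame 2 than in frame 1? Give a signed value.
-2.3

Distance in frame 1: 7.6. Distance in frame 2: 5.3.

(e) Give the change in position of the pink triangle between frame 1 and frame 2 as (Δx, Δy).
(0.1, -2.0)

The pink triangle was at (2.8, 3.3) in frame 1 and (2.9, 1.3) in frame 2.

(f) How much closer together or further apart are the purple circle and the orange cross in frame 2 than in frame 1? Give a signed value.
-2.2

Distance in frame 1: 7.5. Distance in frame 2: 5.3.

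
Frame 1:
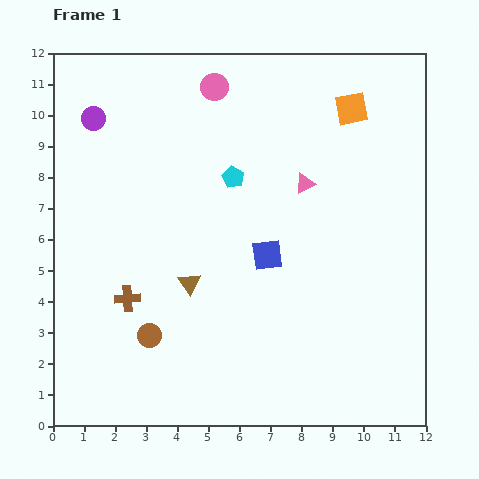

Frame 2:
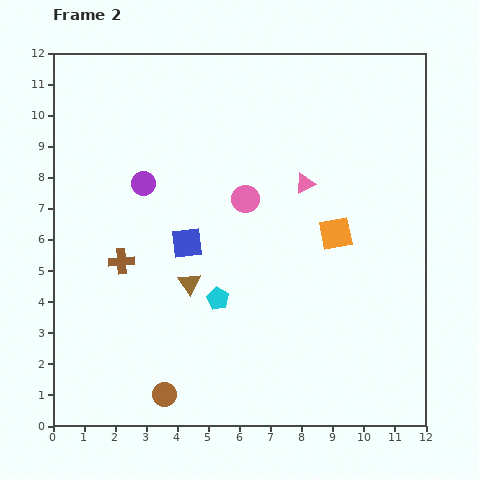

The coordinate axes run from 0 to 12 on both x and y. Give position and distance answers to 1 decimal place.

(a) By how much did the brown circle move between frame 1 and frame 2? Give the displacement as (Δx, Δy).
(0.5, -1.9)

The brown circle was at (3.1, 2.9) in frame 1 and (3.6, 1.0) in frame 2.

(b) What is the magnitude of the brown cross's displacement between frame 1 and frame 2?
1.2

The brown cross moved from (2.4, 4.1) to (2.2, 5.3), a distance of √(0.2² + 1.2²) ≈ 1.2.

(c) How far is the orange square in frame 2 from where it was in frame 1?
4.0

The orange square moved from (9.6, 10.2) to (9.1, 6.2), a distance of √(0.5² + 4.0²) ≈ 4.0.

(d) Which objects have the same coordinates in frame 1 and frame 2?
the pink triangle, the brown triangle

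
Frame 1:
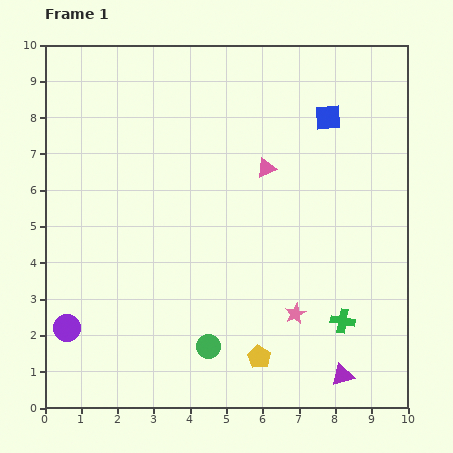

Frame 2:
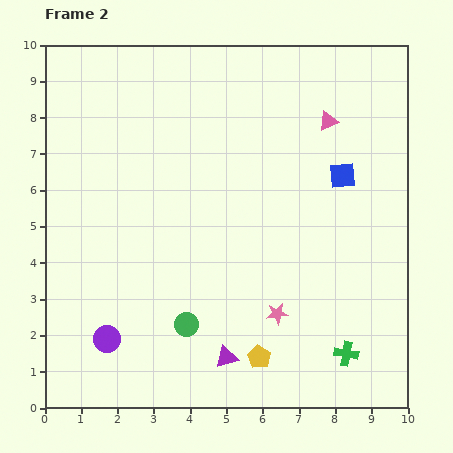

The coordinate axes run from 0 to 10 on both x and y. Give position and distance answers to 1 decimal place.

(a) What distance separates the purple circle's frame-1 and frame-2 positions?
1.1

The purple circle moved from (0.6, 2.2) to (1.7, 1.9), a distance of √(1.1² + 0.3²) ≈ 1.1.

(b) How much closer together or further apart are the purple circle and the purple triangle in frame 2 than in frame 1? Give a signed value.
-4.4

Distance in frame 1: 7.7. Distance in frame 2: 3.3.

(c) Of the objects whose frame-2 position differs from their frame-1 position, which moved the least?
the pink star

(moved 0.5)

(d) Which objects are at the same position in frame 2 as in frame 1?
the yellow pentagon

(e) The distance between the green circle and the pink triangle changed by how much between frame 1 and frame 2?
+1.6

Distance in frame 1: 5.2. Distance in frame 2: 6.8.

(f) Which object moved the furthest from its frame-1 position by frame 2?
the purple triangle

(moved 3.2; next 2.1)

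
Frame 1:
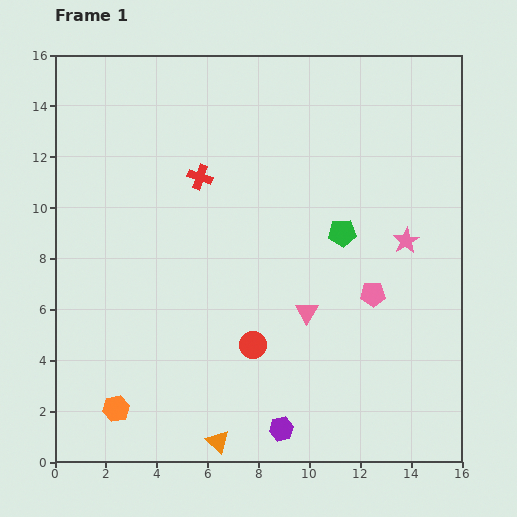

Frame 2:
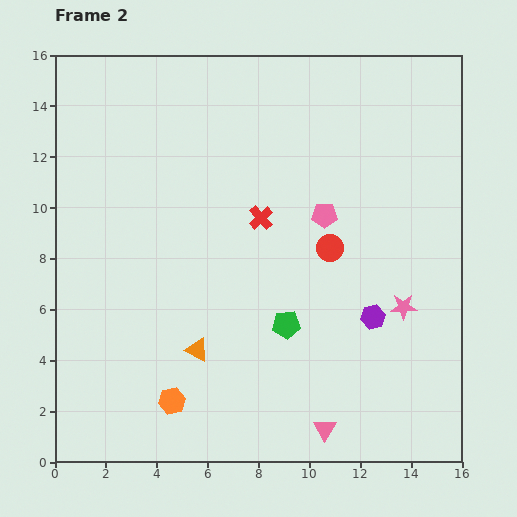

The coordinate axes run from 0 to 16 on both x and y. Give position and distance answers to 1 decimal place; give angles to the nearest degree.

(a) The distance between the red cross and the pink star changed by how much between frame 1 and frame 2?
-1.9

Distance in frame 1: 8.5. Distance in frame 2: 6.6.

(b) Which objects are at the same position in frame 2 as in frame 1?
none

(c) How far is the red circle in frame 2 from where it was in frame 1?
4.8

The red circle moved from (7.8, 4.6) to (10.8, 8.4), a distance of √(3.0² + 3.8²) ≈ 4.8.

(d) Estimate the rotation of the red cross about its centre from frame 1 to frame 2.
28° clockwise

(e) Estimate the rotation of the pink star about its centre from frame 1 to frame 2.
30° clockwise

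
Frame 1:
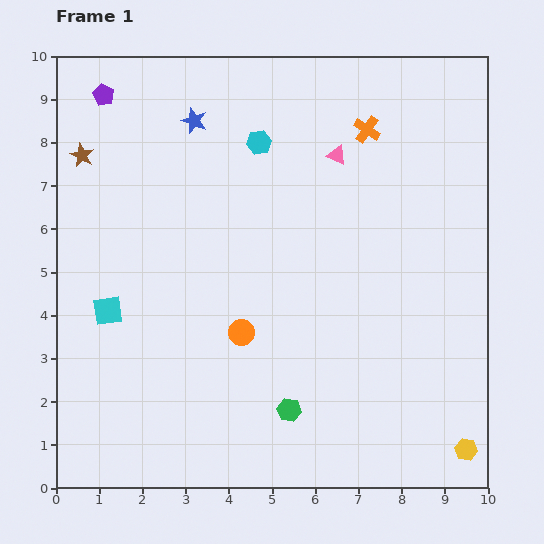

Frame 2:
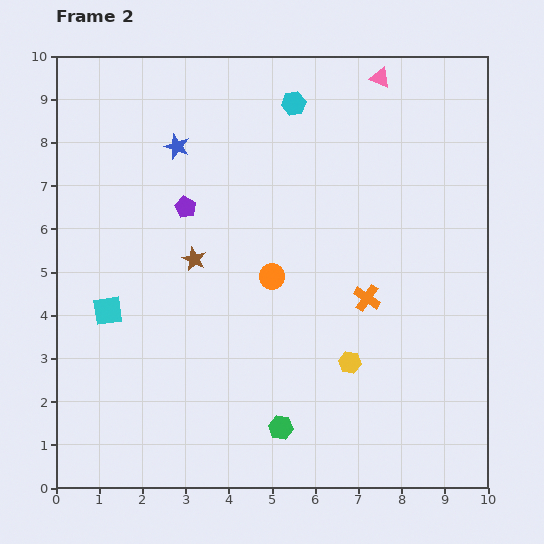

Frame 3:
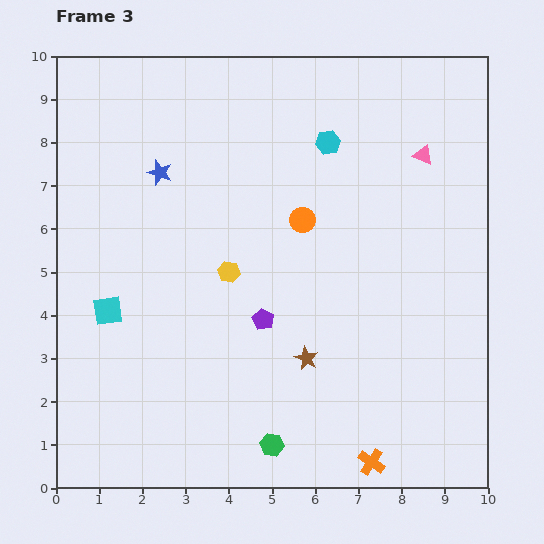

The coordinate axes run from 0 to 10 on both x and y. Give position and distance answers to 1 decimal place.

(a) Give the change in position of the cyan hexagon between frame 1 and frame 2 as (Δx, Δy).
(0.8, 0.9)

The cyan hexagon was at (4.7, 8.0) in frame 1 and (5.5, 8.9) in frame 2.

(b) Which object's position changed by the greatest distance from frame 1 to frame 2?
the orange cross

(moved 3.9; next 3.5)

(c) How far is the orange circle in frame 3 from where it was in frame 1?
3.0

The orange circle moved from (4.3, 3.6) to (5.7, 6.2), a distance of √(1.4² + 2.6²) ≈ 3.0.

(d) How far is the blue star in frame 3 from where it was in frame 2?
0.7

The blue star moved from (2.8, 7.9) to (2.4, 7.3), a distance of √(0.4² + 0.6²) ≈ 0.7.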